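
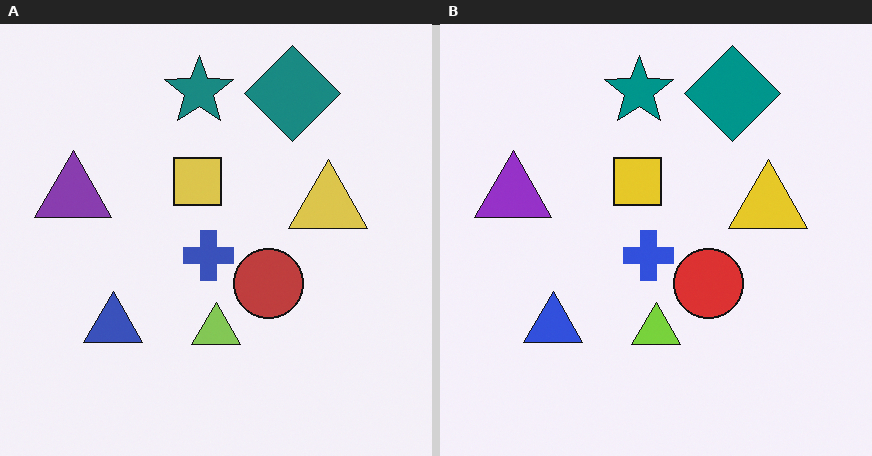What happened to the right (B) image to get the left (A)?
It was slightly desaturated.

All colors are more muted and greyish — a global saturation change.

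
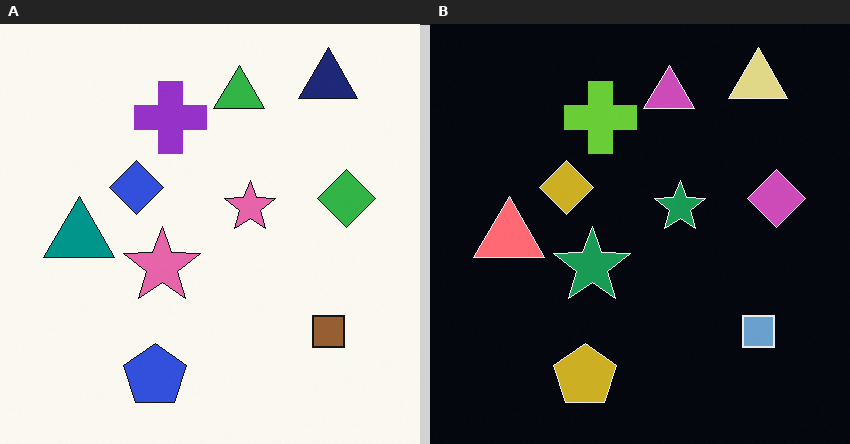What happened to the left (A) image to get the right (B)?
The image was color-inverted (negative).

The light background has become dark and every shape's color is its complement — a photographic negative.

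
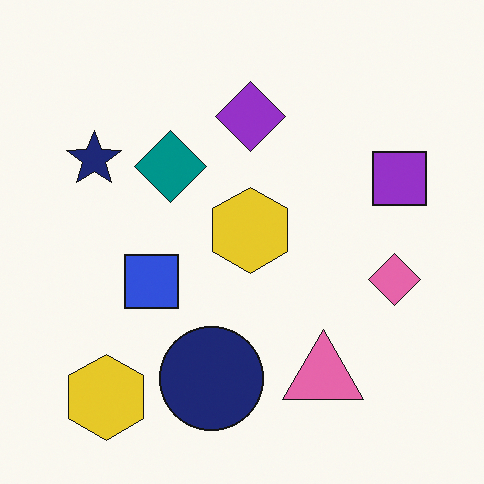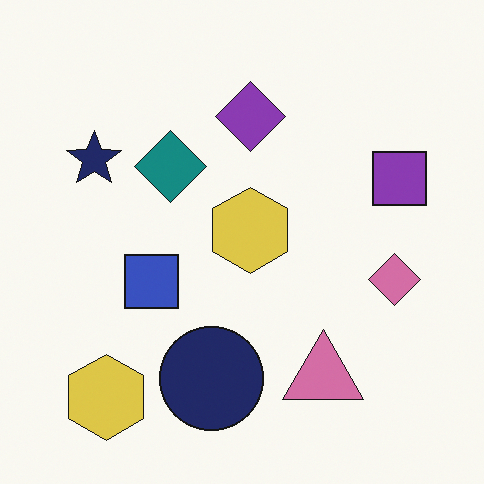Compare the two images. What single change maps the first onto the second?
It was slightly desaturated.

All colors are more muted and greyish — a global saturation change.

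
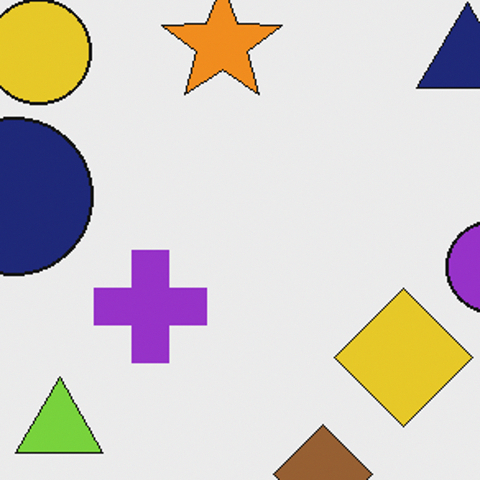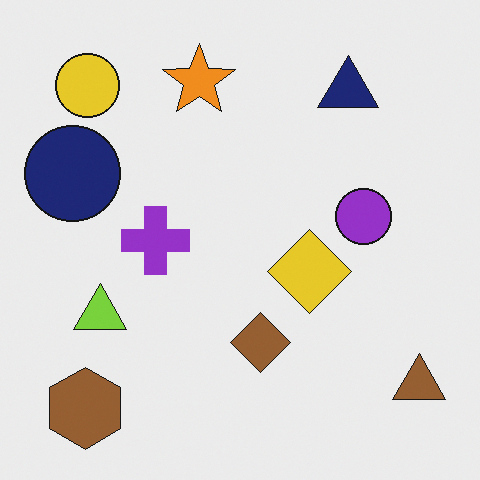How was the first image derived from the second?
Cropped tightly and scaled back up.

The visible shapes are larger and the field of view is narrower; shapes near the original edges may be partly or wholly outside the frame — a crop-and-rescale.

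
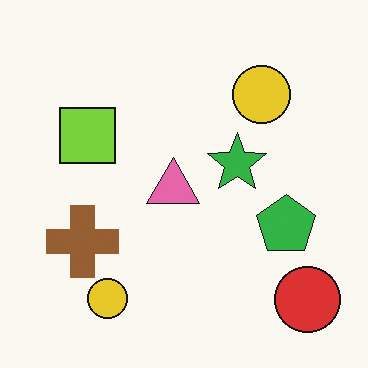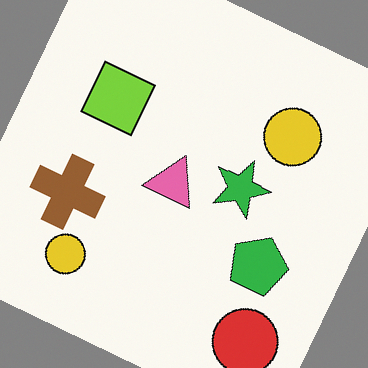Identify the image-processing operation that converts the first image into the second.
This is the original image rotated clockwise by a moderate amount.

Every shape is tilted by the same angle and the image corners show triangular fill wedges — a whole-image rotation by a non-right angle.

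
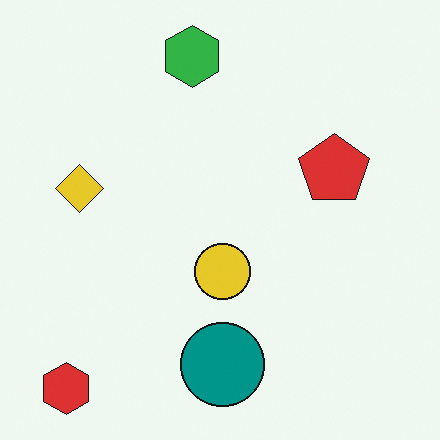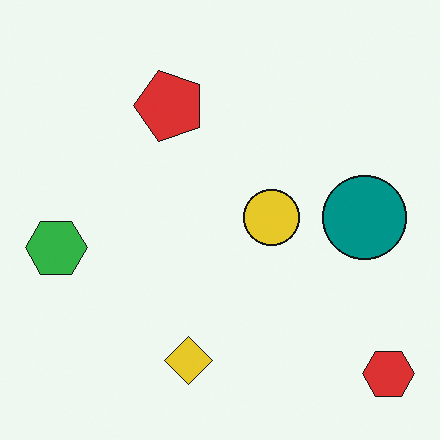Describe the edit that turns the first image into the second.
The image was rotated 90° counter-clockwise.

The red hexagon sits in the bottom-left of the first image and the bottom-right of the second — consistent with a whole-image 90° counter-clockwise rotation.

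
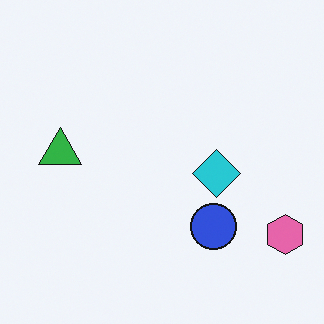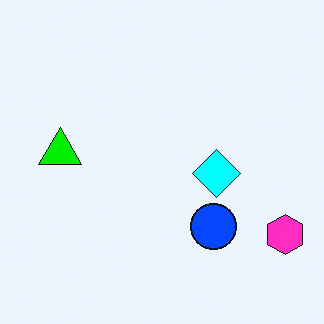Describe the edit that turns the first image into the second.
The transformation is: heavily oversaturated.

All colors are more vivid — a global saturation change.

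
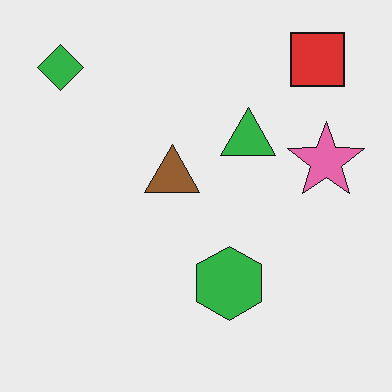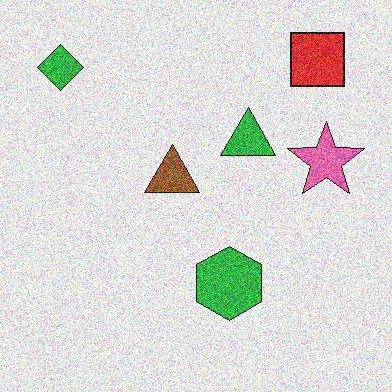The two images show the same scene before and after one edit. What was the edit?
The second image is the first degraded with heavy additive noise.

Random speckle covers the whole image, including the flat background.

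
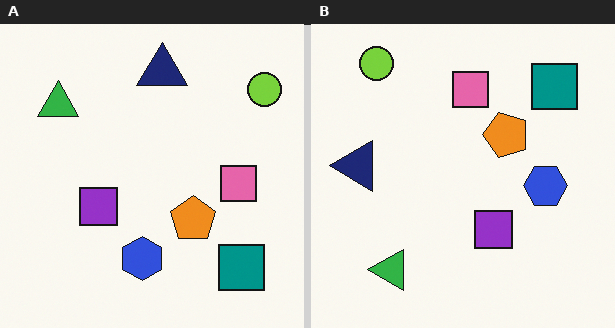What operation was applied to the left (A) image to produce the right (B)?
Rotated 90° counter-clockwise.

The lime circle sits in the top-right of the left (A) image and the top-left of the right (B) — consistent with a whole-image 90° counter-clockwise rotation.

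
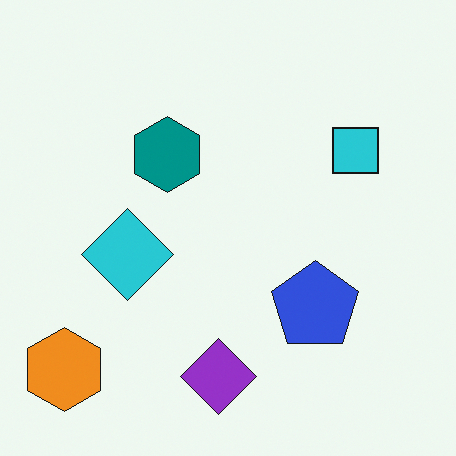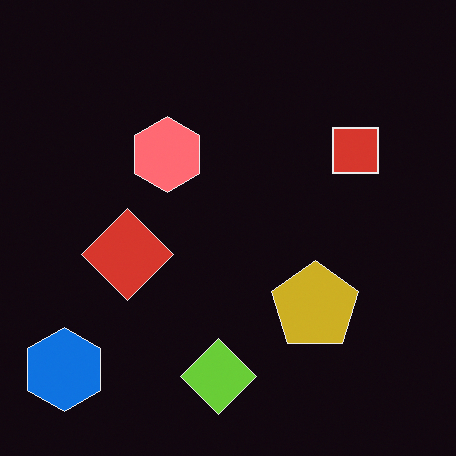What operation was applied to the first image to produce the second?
It was color-inverted (negative).

The light background has become dark and every shape's color is its complement — a photographic negative.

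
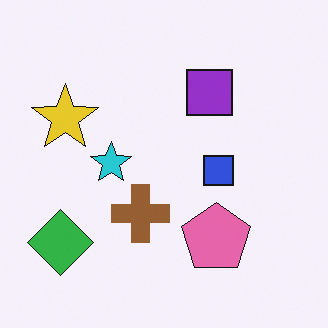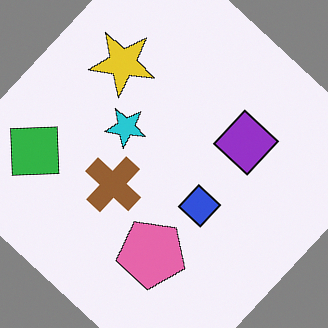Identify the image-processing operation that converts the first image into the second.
The second image is the first rotated clockwise by a large amount — several tens of degrees.

Every shape is tilted by the same angle and the image corners show triangular fill wedges — a whole-image rotation by a non-right angle.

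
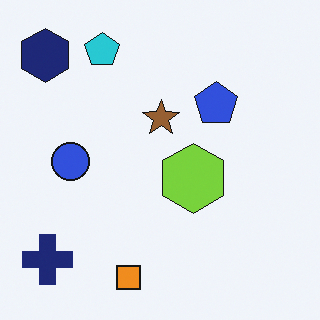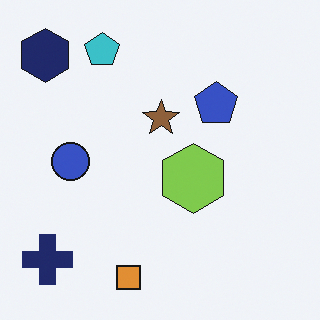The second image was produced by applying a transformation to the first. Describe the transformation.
It was slightly desaturated.

All colors are more muted and greyish — a global saturation change.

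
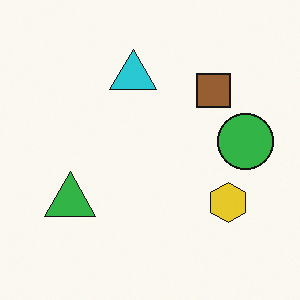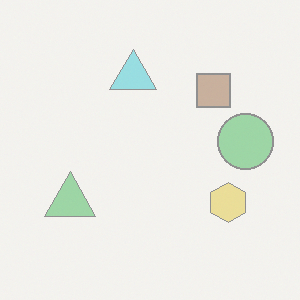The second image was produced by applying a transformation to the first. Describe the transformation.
The second image is the first given much lower contrast.

Tones are pushed toward mid-grey across the whole image — a global contrast change.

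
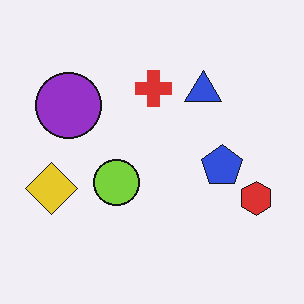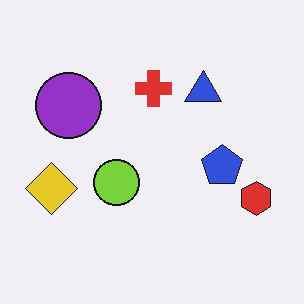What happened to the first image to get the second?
The image was given moderate JPEG compression.

Blocky 8×8 compression artifacts appear around shape edges and the flat background shows ringing — characteristic JPEG degradation.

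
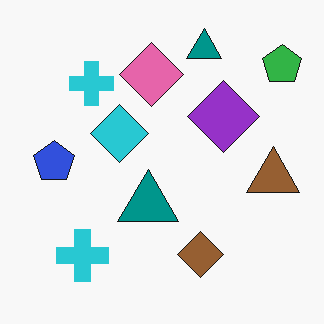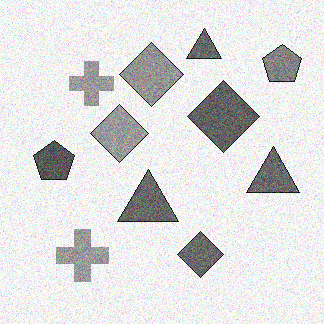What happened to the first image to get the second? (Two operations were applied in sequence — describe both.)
The second image is the first converted to grayscale, then degraded with moderate additive noise.

All color is removed — every shape is now a shade of grey. Random speckle covers the whole image, including the flat background.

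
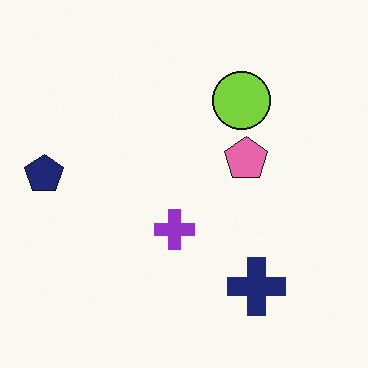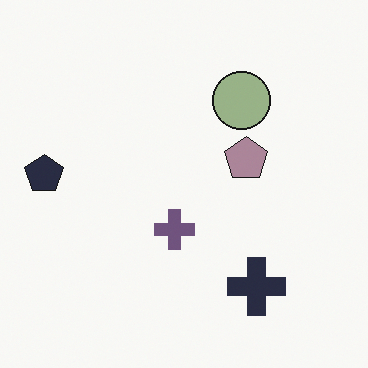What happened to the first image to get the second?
Made much more muted (saturation change).

All colors are more muted and greyish — a global saturation change.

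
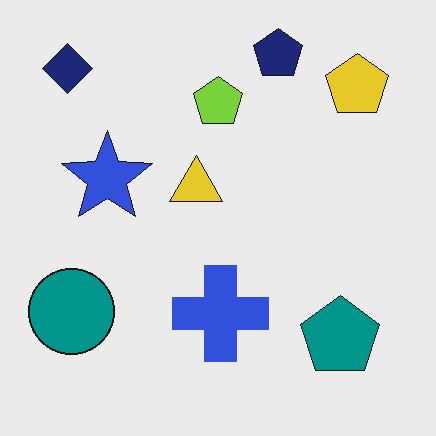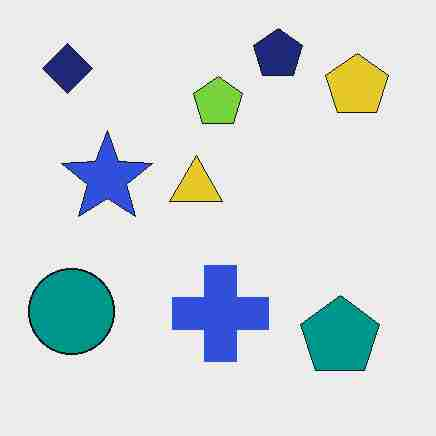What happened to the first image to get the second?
Degraded with heavy JPEG compression.

Blocky 8×8 compression artifacts appear around shape edges and the flat background shows ringing — characteristic JPEG degradation.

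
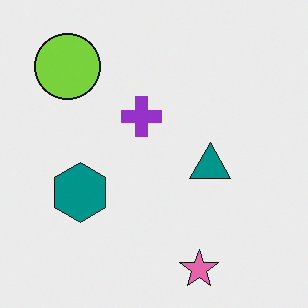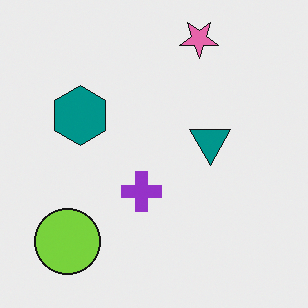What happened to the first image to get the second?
The second image is the first flipped vertically (top ↔ bottom).

The pink star is in the bottom of the first image and the top of the second — shapes on opposite sides of the horizontal midline have swapped in a mirror flip.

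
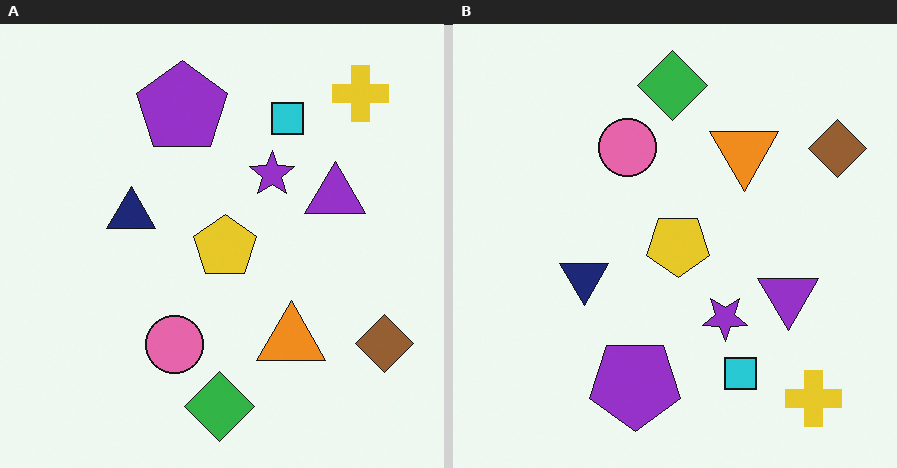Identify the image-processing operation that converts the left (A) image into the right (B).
The right (B) image is the left (A) flipped vertically (top ↔ bottom).

The green diamond is in the bottom of the left (A) image and the top of the right (B) — shapes on opposite sides of the horizontal midline have swapped in a mirror flip.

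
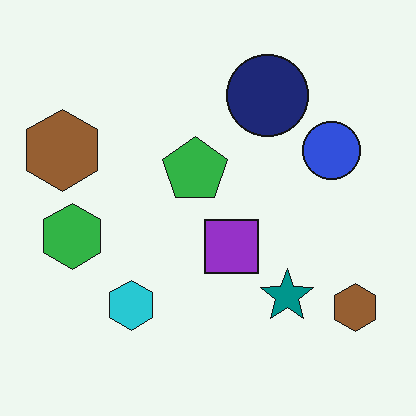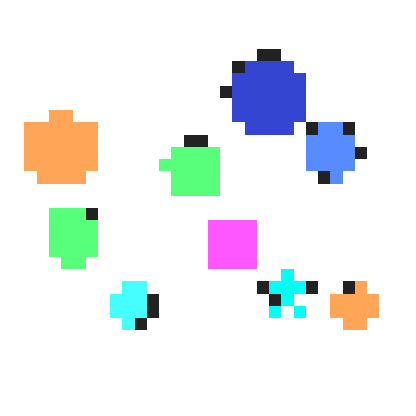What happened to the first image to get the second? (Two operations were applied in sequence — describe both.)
The image was brightened a lot, then heavily pixelated into large blocks.

Every pixel — background and shapes alike — is uniformly brightened. Shapes are reduced to large square blocks; fine edges and outlines are lost — a downscale-then-upscale (mosaic) effect.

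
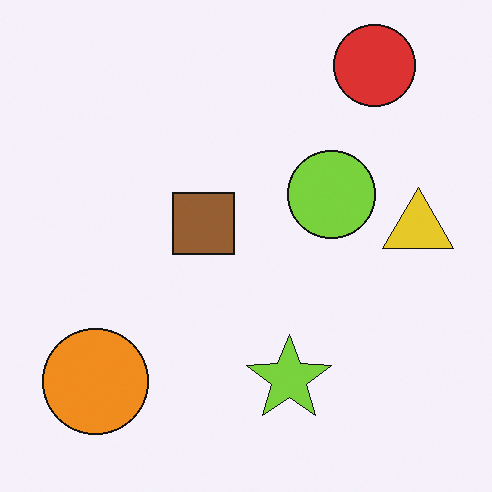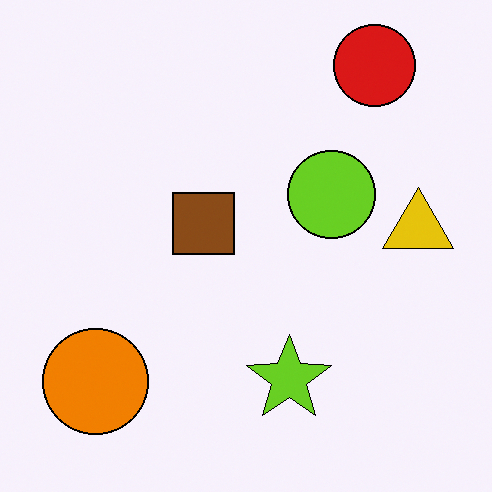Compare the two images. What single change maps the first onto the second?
It was given slightly increased contrast.

Tones are pushed away from mid-grey across the whole image — a global contrast change.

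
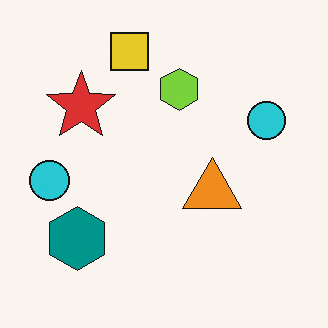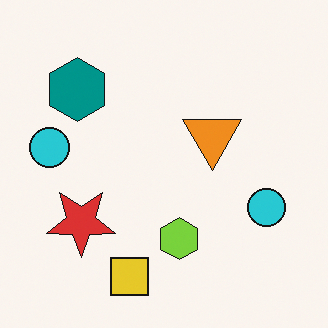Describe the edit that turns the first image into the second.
This is the original image flipped vertically (top ↔ bottom).

The yellow square is in the top of the first image and the bottom of the second — shapes on opposite sides of the horizontal midline have swapped in a mirror flip.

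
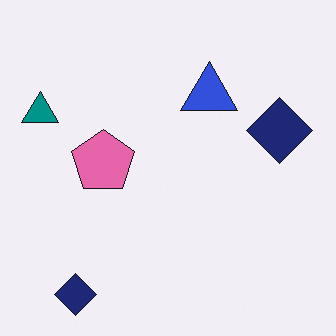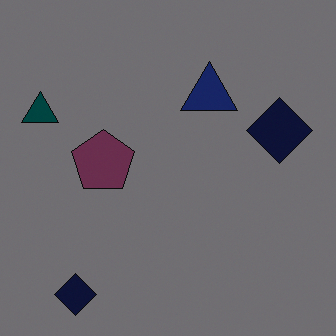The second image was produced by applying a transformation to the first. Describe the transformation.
The image was darkened a lot.

Every pixel — background and shapes alike — is uniformly darkened.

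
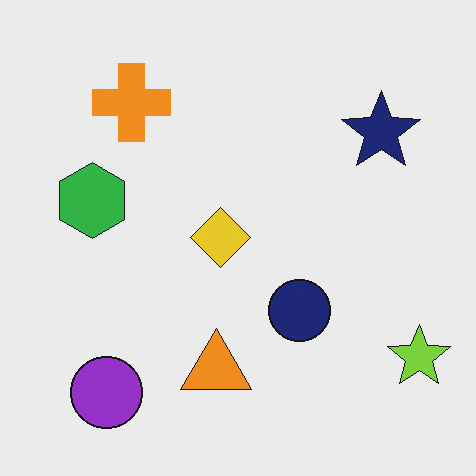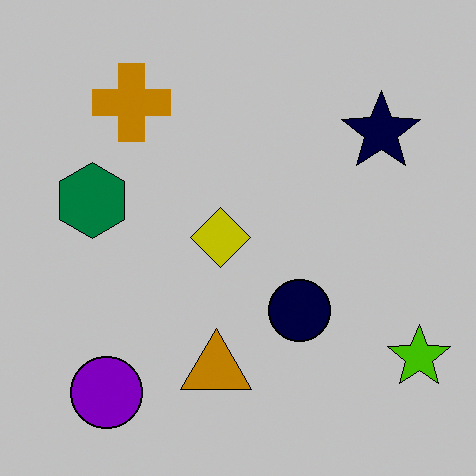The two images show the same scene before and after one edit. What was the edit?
The transformation is: aggressively posterized.

Each flat color has snapped to a coarser quantized level — most visibly, the near-white background has dropped to a flat grey.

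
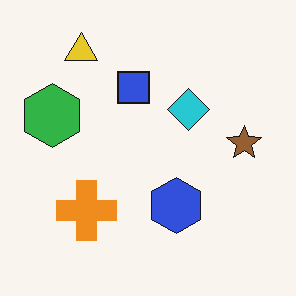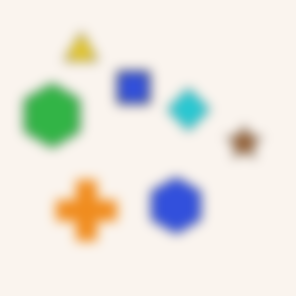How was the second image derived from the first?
The transformation is: strongly gaussian-blurred.

Shape edges and outlines are uniformly softened across the whole image.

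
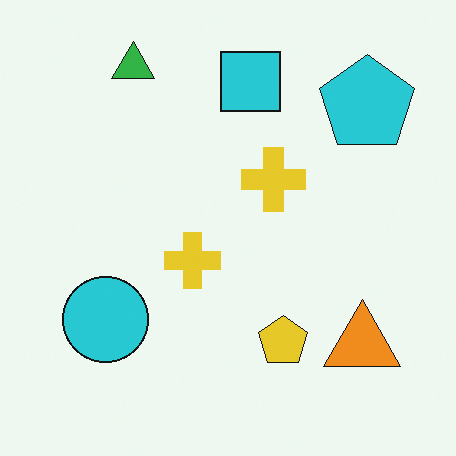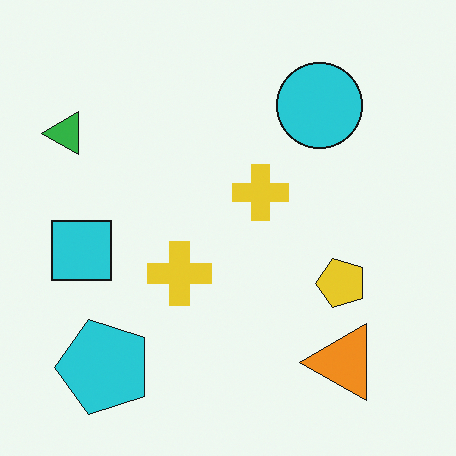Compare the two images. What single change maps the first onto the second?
It was transposed (reflected across the top-left ↔ bottom-right diagonal).

Shapes have swapped their row and column positions — what was in the top-right is now in the bottom-left — a diagonal reflection.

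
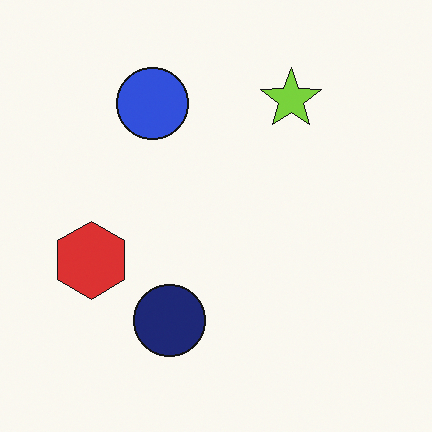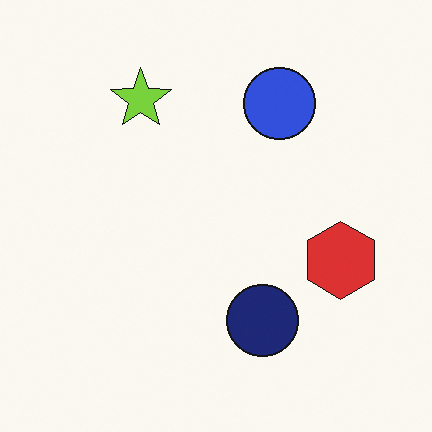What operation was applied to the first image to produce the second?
This is the original image flipped horizontally (left ↔ right).

The red hexagon is in the left of the first image and the right of the second — shapes on opposite sides of the vertical midline have swapped in a mirror flip.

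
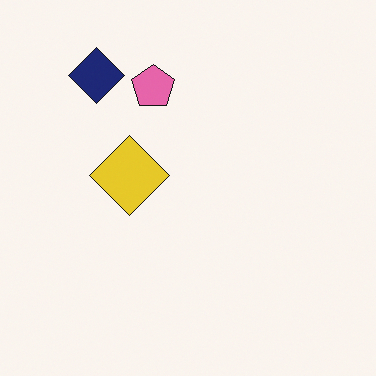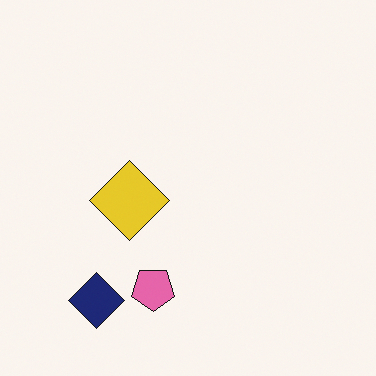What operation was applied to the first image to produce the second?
It was flipped vertically (top ↔ bottom).

The navy diamond is in the top-left of the first image and the bottom-left of the second — shapes on opposite sides of the horizontal midline have swapped in a mirror flip.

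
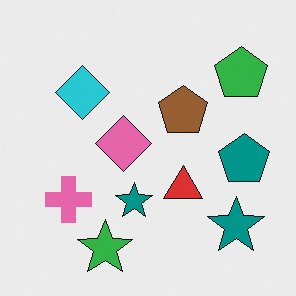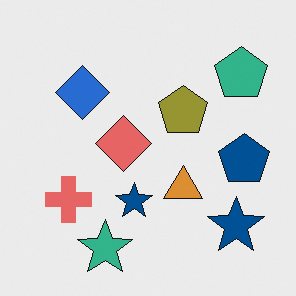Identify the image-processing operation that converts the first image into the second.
The second image is the first hue-shifted by a small amount.

Every shape's color has rotated by the same amount around the hue wheel — a uniform hue shift.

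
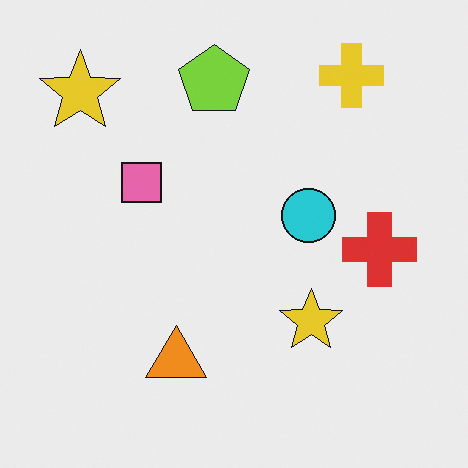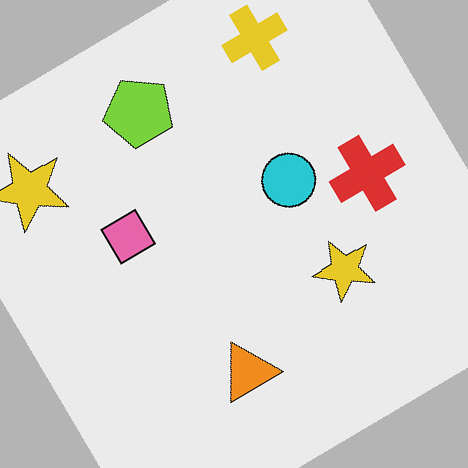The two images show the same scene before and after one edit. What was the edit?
The image was rotated counter-clockwise by a large amount — several tens of degrees.

Every shape is tilted by the same angle and the image corners show triangular fill wedges — a whole-image rotation by a non-right angle.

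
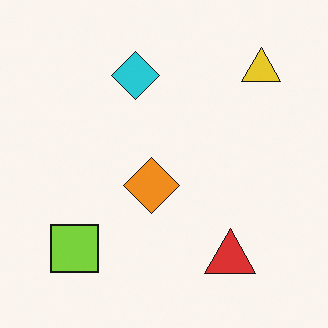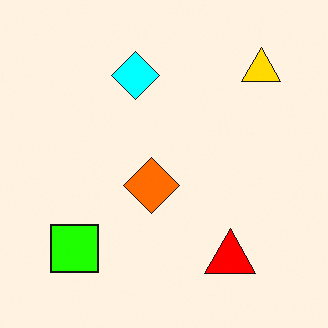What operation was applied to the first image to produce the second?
The second image is the first heavily oversaturated.

All colors are more vivid — a global saturation change.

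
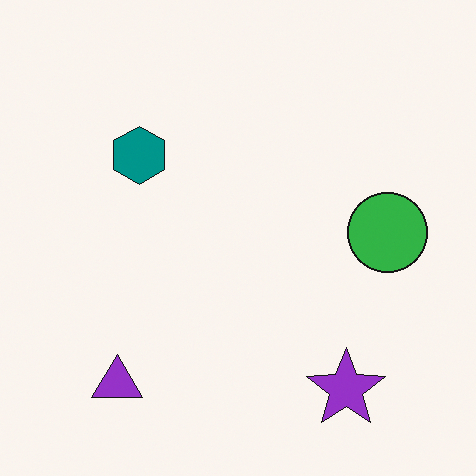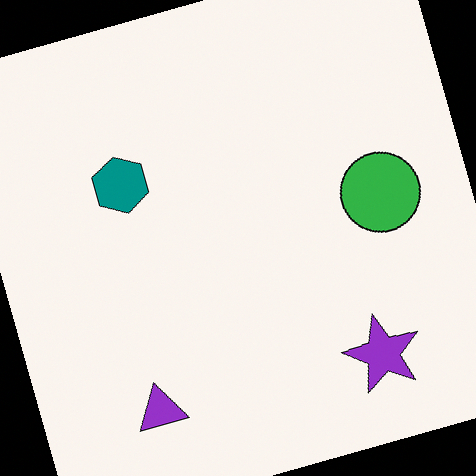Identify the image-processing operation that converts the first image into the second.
The image was rotated counter-clockwise by a clearly visible amount.

Every shape is tilted by the same angle and the image corners show triangular fill wedges — a whole-image rotation by a non-right angle.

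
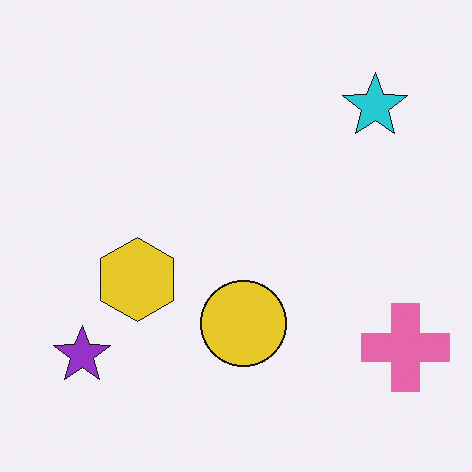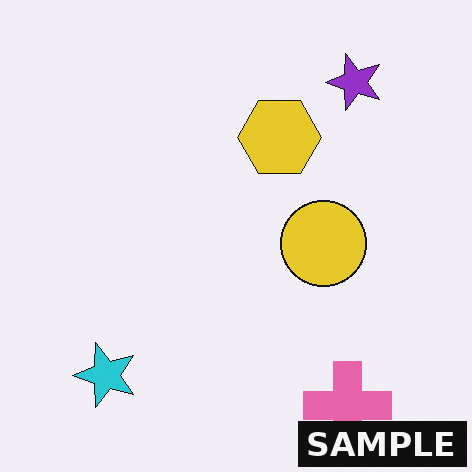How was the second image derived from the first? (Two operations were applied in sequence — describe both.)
Transposed (reflected across the top-left ↔ bottom-right diagonal), then watermarked with the text "SAMPLE" in the lower-right corner.

Shapes have swapped their row and column positions — what was in the top-right is now in the bottom-left — a diagonal reflection. A dark label reading "SAMPLE" appears in the lower-right corner.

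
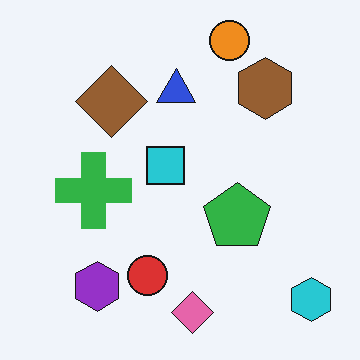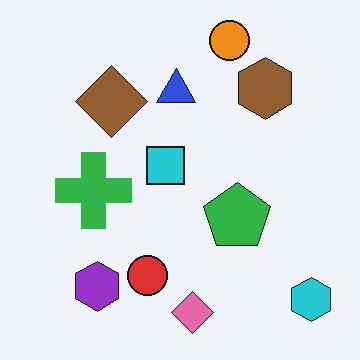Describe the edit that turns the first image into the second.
It was JPEG-compressed with visible artifacts.

Blocky 8×8 compression artifacts appear around shape edges and the flat background shows ringing — characteristic JPEG degradation.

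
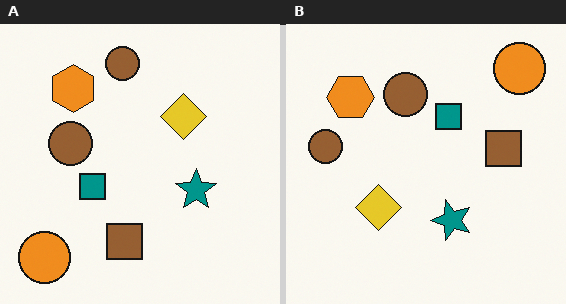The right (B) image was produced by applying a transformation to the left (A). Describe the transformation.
The image was transposed (reflected across the top-left ↔ bottom-right diagonal).

Shapes have swapped their row and column positions — what was in the top-right is now in the bottom-left — a diagonal reflection.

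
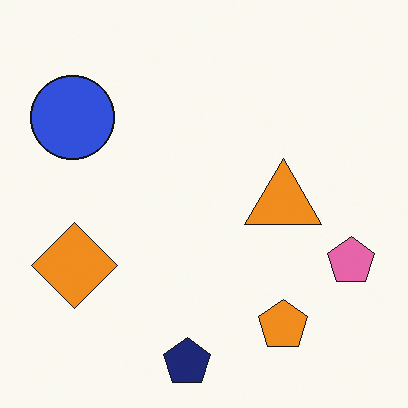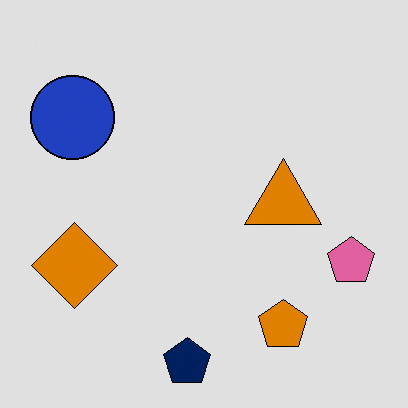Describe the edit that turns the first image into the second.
The image was moderately posterized.

Each flat color has snapped to a coarser quantized level — most visibly, the near-white background has dropped to a flat grey.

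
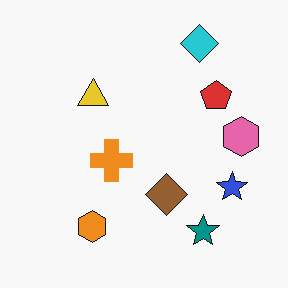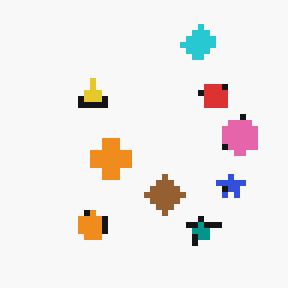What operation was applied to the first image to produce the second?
It was moderately pixelated.

Shapes are reduced to large square blocks; fine edges and outlines are lost — a downscale-then-upscale (mosaic) effect.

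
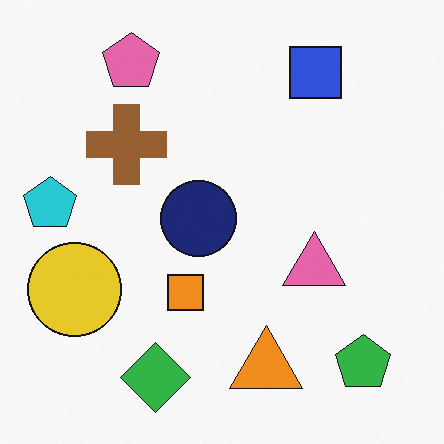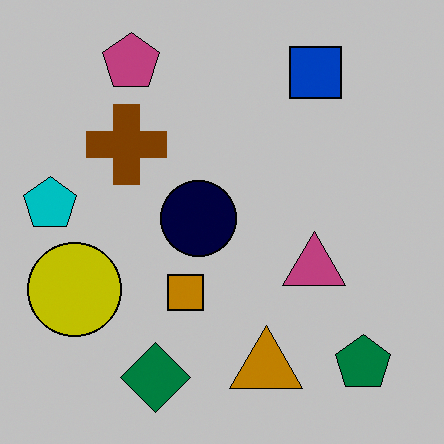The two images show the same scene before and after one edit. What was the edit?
Aggressively posterized.

Each flat color has snapped to a coarser quantized level — most visibly, the near-white background has dropped to a flat grey.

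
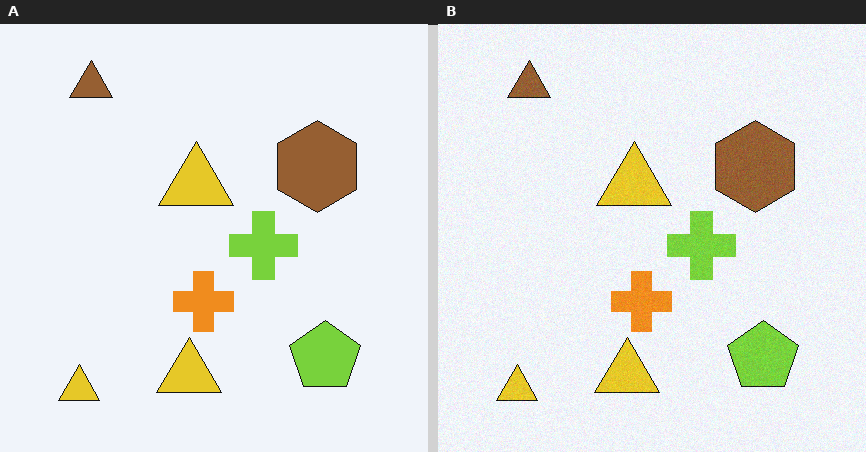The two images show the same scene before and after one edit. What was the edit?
The image was degraded with subtle gaussian noise.

Random speckle covers the whole image, including the flat background.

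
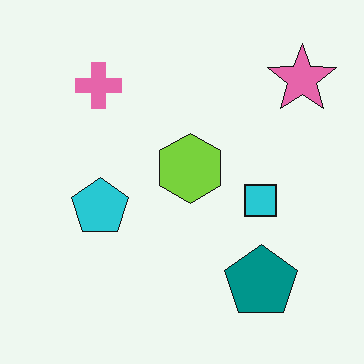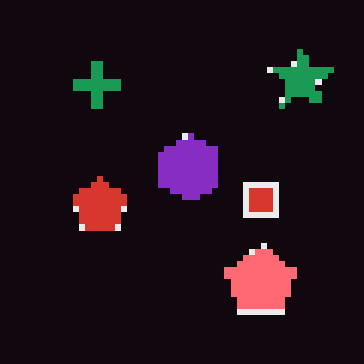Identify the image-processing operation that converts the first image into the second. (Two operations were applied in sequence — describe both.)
The image was color-inverted (negative), then pixelated into visible square blocks.

The light background has become dark and every shape's color is its complement — a photographic negative. Shapes are reduced to large square blocks; fine edges and outlines are lost — a downscale-then-upscale (mosaic) effect.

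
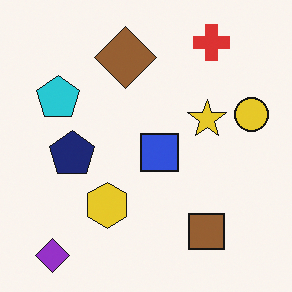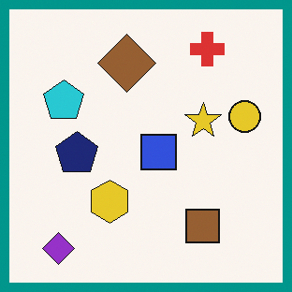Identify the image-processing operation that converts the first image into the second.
The image was framed with a teal border.

A solid teal frame runs around the edge of the second image, with the content slightly shrunk inside it.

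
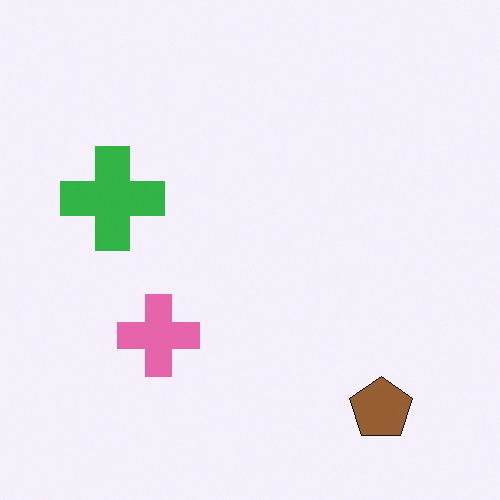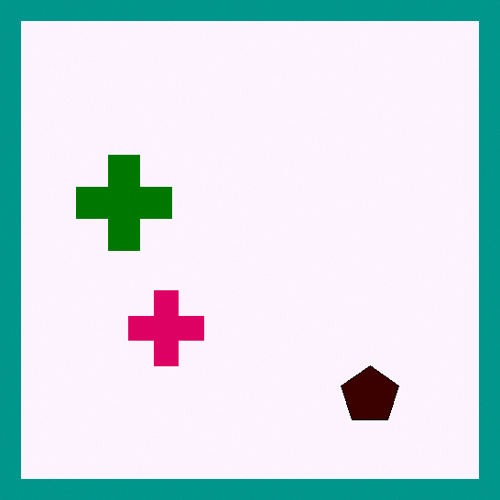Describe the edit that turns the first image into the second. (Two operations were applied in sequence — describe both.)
This is the original image given much higher contrast, then framed with a teal border.

Tones are pushed away from mid-grey across the whole image — a global contrast change. A solid teal frame runs around the edge of the second image, with the content slightly shrunk inside it.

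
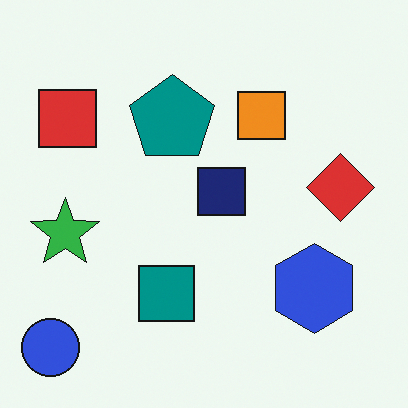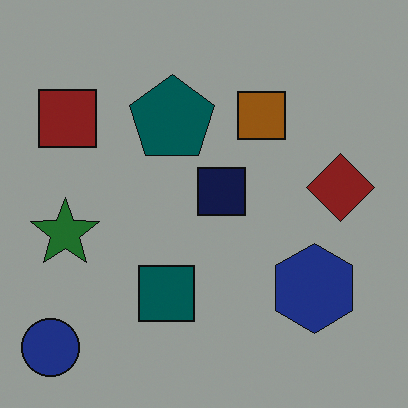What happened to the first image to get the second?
This is the original image substantially darkened.

Every pixel — background and shapes alike — is uniformly darkened.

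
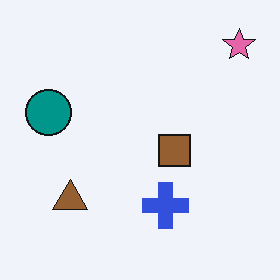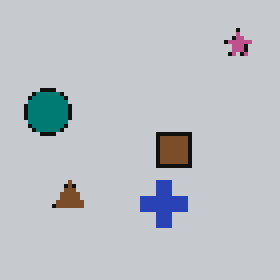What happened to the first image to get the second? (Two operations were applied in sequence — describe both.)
The image was lightly pixelated (a mild mosaic effect), then darkened a little.

Shapes are reduced to large square blocks; fine edges and outlines are lost — a downscale-then-upscale (mosaic) effect. Every pixel — background and shapes alike — is uniformly darkened.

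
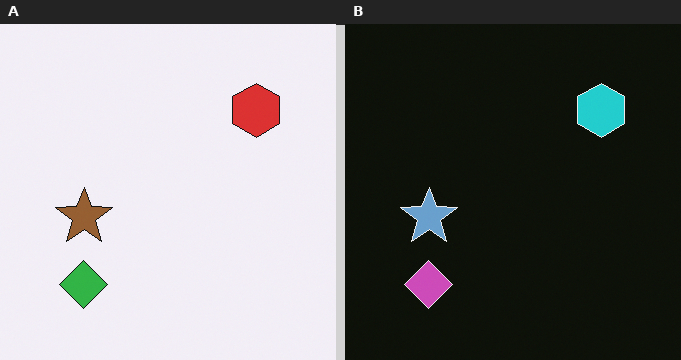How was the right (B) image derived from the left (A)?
The transformation is: color-inverted (negative).

The light background has become dark and every shape's color is its complement — a photographic negative.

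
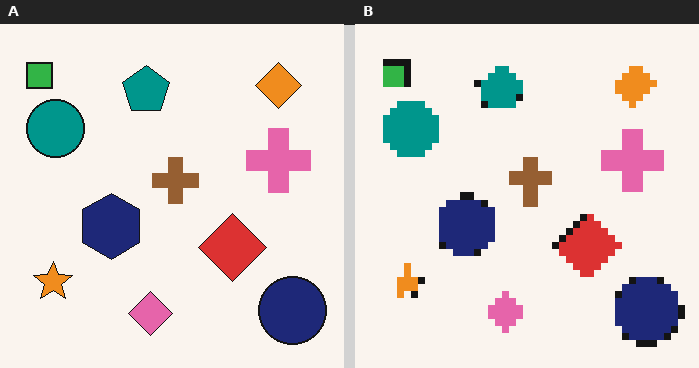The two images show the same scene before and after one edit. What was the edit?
This is the original image moderately pixelated.

Shapes are reduced to large square blocks; fine edges and outlines are lost — a downscale-then-upscale (mosaic) effect.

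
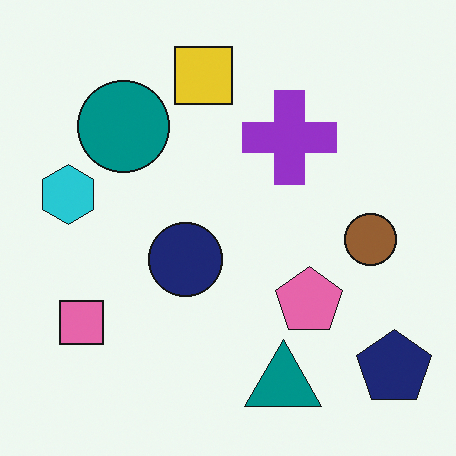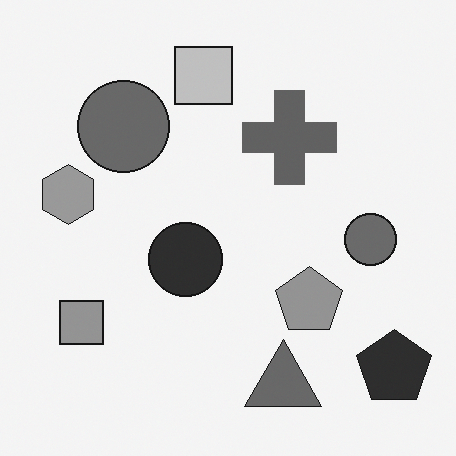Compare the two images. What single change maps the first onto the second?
The image was converted to grayscale.

All color is removed — every shape is now a shade of grey.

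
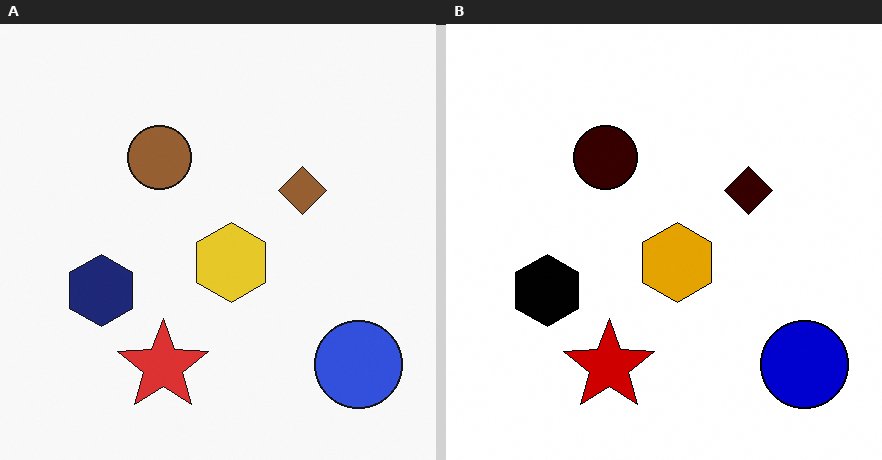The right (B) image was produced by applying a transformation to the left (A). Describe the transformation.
Given much higher contrast.

Tones are pushed away from mid-grey across the whole image — a global contrast change.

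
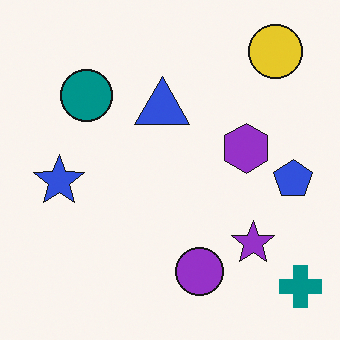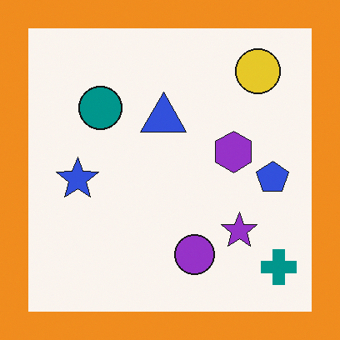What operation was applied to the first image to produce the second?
This is the original image framed with a orange border.

A solid orange frame runs around the edge of the second image, with the content slightly shrunk inside it.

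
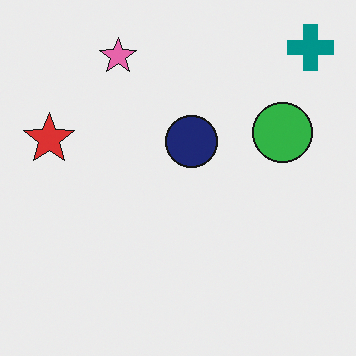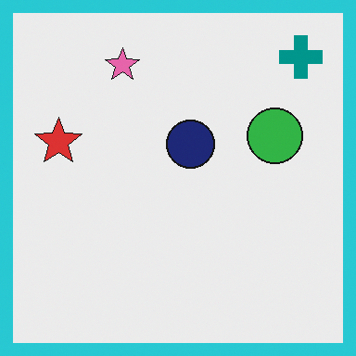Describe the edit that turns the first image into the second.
This is the original image framed with a cyan border.

A solid cyan frame runs around the edge of the second image, with the content slightly shrunk inside it.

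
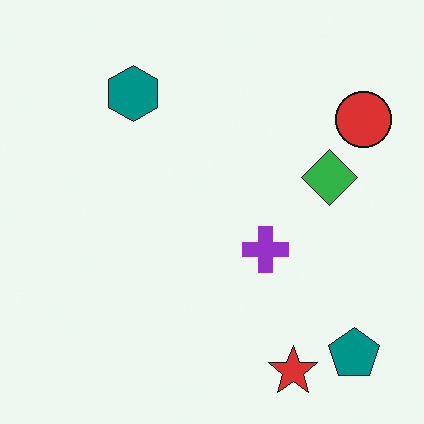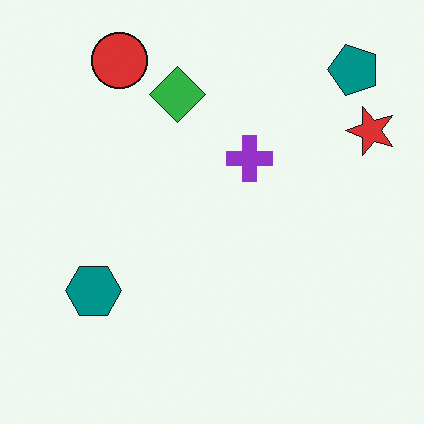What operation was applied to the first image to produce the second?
The second image is the first rotated 90° counter-clockwise.

The teal pentagon sits in the bottom-right of the first image and the top-right of the second — consistent with a whole-image 90° counter-clockwise rotation.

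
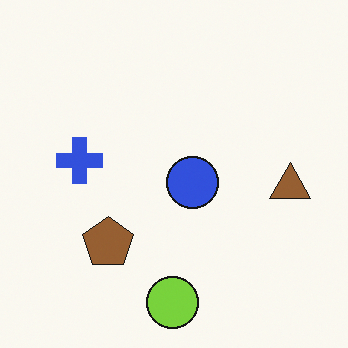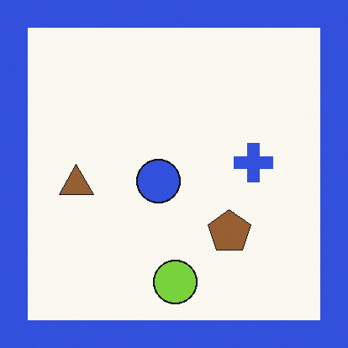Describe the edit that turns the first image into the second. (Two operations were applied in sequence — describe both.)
This is the original image flipped horizontally (left ↔ right), then framed with a blue border.

The brown triangle is in the right of the first image and the left of the second — shapes on opposite sides of the vertical midline have swapped in a mirror flip. A solid blue frame runs around the edge of the second image, with the content slightly shrunk inside it.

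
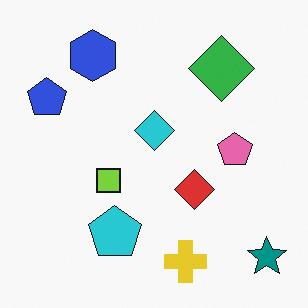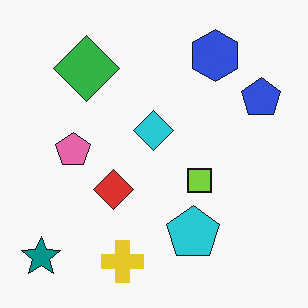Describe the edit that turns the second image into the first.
This is the original image flipped horizontally (left ↔ right).

The teal star is in the bottom-left of the second image and the bottom-right of the first — shapes on opposite sides of the vertical midline have swapped in a mirror flip.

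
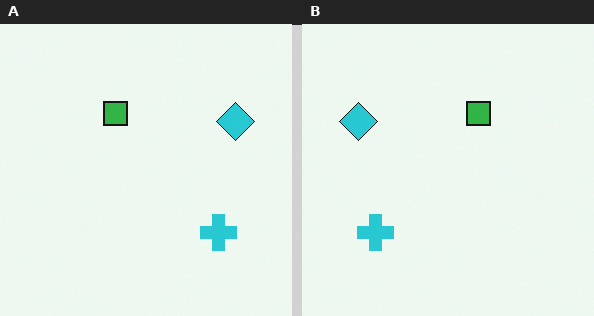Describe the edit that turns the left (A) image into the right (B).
The right (B) image is the left (A) flipped horizontally (left ↔ right).

The cyan diamond is in the top-right of the left (A) image and the top-left of the right (B) — shapes on opposite sides of the vertical midline have swapped in a mirror flip.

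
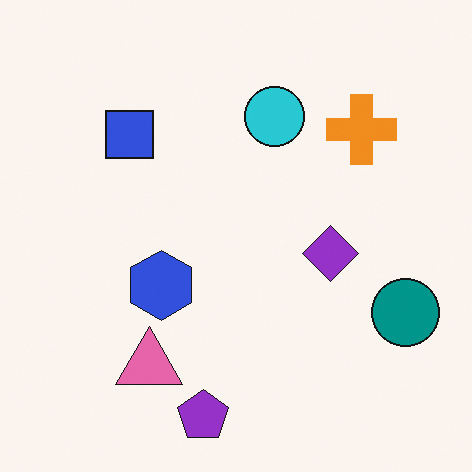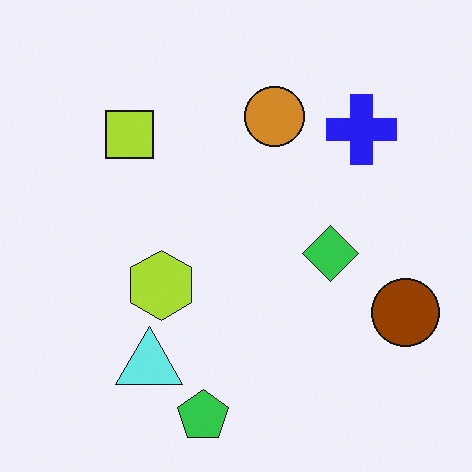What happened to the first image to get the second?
The transformation is: hue-shifted through roughly half the color wheel.

Every shape's color has rotated by the same amount around the hue wheel — a uniform hue shift.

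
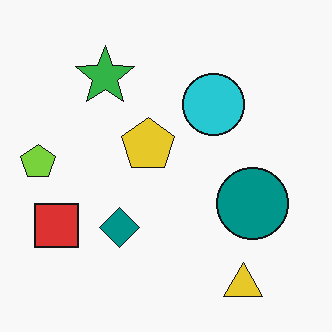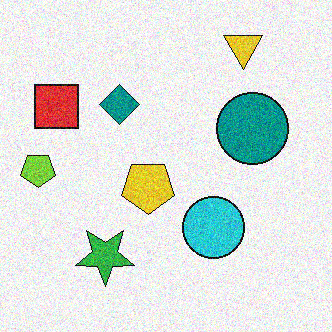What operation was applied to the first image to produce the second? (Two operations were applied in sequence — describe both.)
This is the original image flipped vertically (top ↔ bottom), then degraded with moderate additive noise.

The yellow triangle is in the bottom-right of the first image and the top-right of the second — shapes on opposite sides of the horizontal midline have swapped in a mirror flip. Random speckle covers the whole image, including the flat background.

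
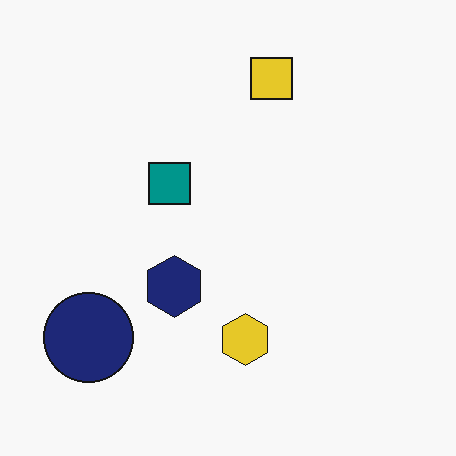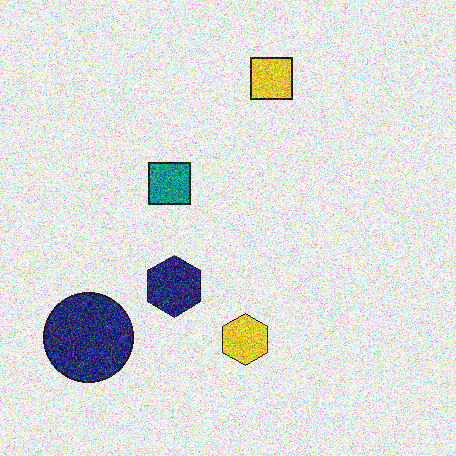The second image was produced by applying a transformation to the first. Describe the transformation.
Degraded with a thick layer of grain.

Random speckle covers the whole image, including the flat background.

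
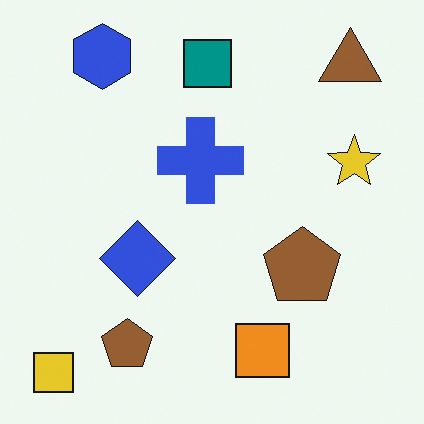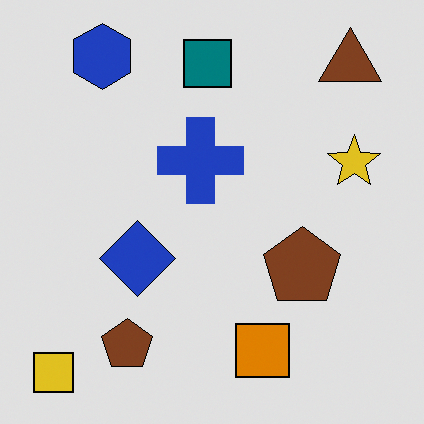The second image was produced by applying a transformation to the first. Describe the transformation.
The second image is the first moderately posterized.

Each flat color has snapped to a coarser quantized level — most visibly, the near-white background has dropped to a flat grey.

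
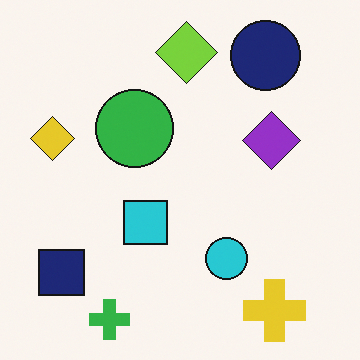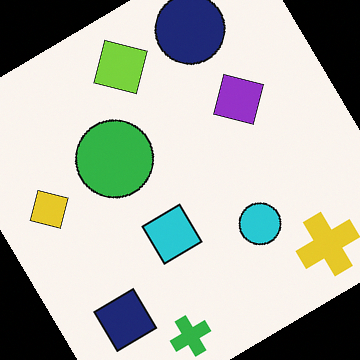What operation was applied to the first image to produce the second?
Rotated counter-clockwise by a large amount — several tens of degrees.

Every shape is tilted by the same angle and the image corners show triangular fill wedges — a whole-image rotation by a non-right angle.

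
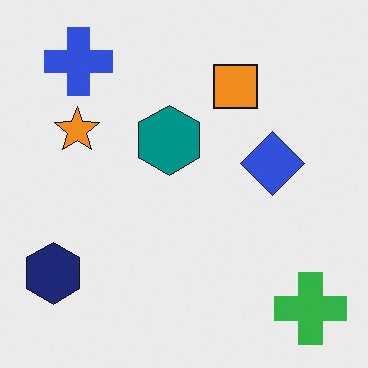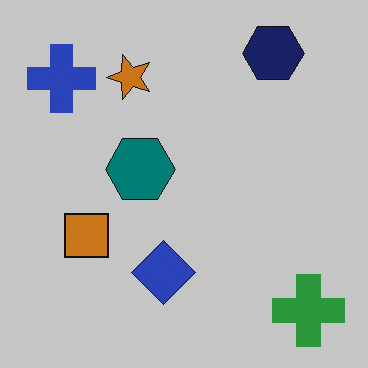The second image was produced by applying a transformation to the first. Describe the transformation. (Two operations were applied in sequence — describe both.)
This is the original image transposed (reflected across the top-left ↔ bottom-right diagonal), then darkened a little.

Shapes have swapped their row and column positions — what was in the top-right is now in the bottom-left — a diagonal reflection. Every pixel — background and shapes alike — is uniformly darkened.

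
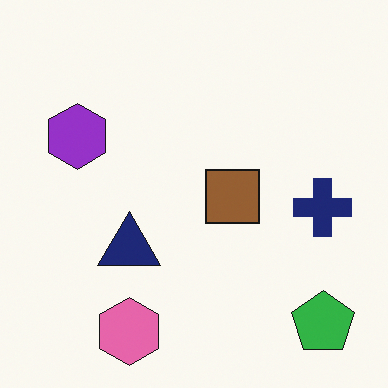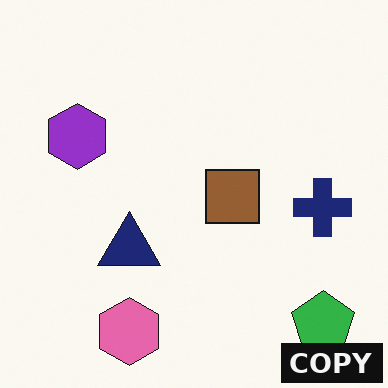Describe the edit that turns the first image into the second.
The image was watermarked with the text "COPY" in the lower-right corner.

A dark label reading "COPY" appears in the lower-right corner.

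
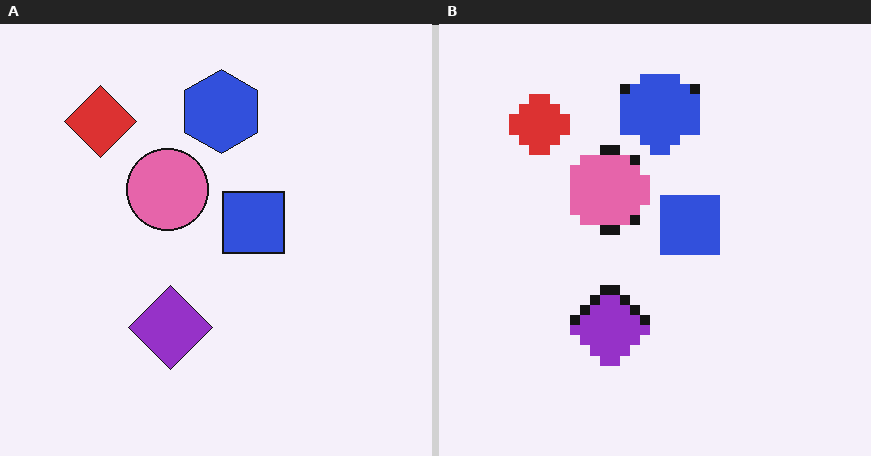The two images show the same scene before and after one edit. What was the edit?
The image was heavily pixelated into large blocks.

Shapes are reduced to large square blocks; fine edges and outlines are lost — a downscale-then-upscale (mosaic) effect.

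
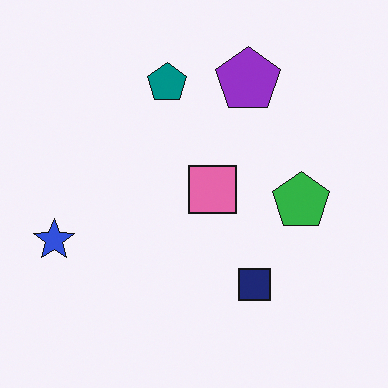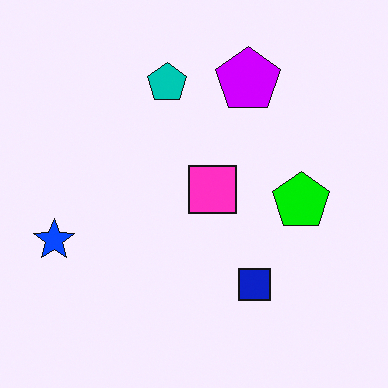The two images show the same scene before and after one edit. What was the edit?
Heavily oversaturated.

All colors are more vivid — a global saturation change.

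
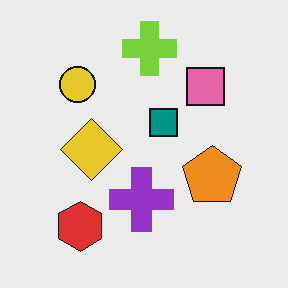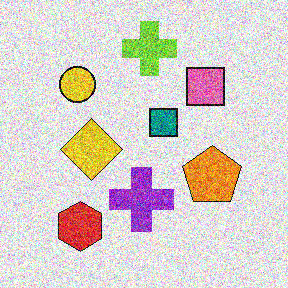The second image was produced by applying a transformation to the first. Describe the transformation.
Degraded with heavy additive noise.

Random speckle covers the whole image, including the flat background.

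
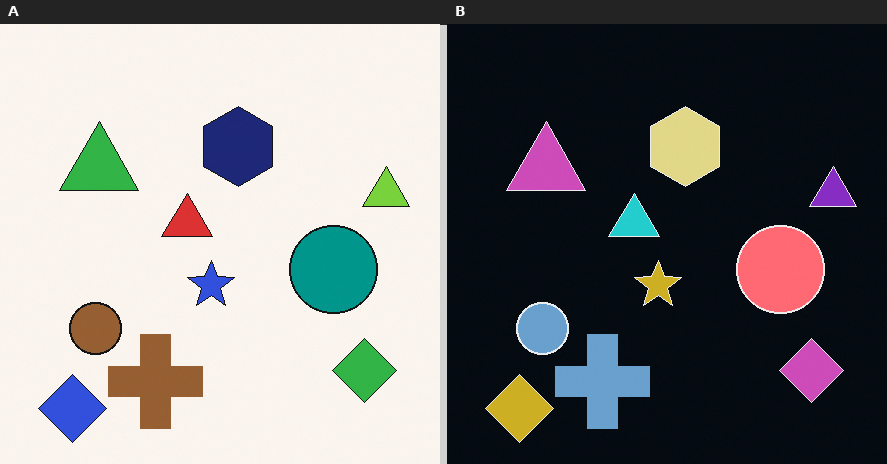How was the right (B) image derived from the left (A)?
Color-inverted (negative).

The light background has become dark and every shape's color is its complement — a photographic negative.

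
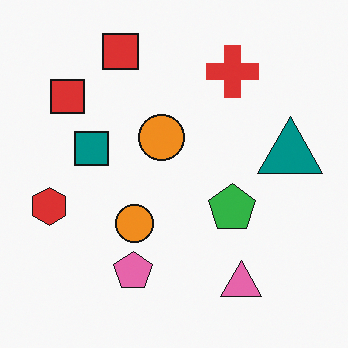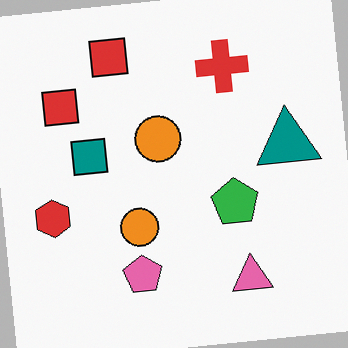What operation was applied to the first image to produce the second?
The second image is the first rotated counter-clockwise by a slight angle.

Every shape is tilted by the same angle and the image corners show triangular fill wedges — a whole-image rotation by a non-right angle.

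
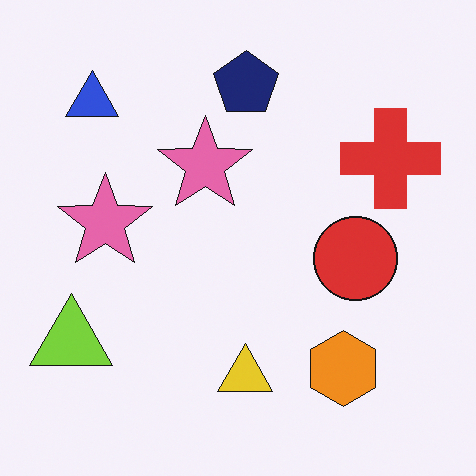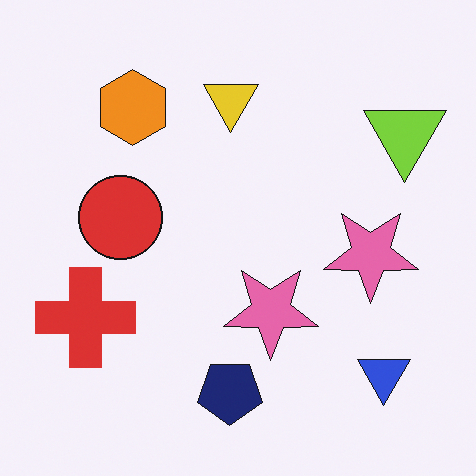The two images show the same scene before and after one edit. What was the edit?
It was rotated 180°.

The blue triangle sits in the top-left of the first image and the bottom-right of the second — consistent with a whole-image 180° rotation.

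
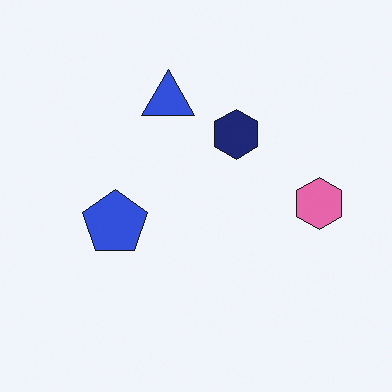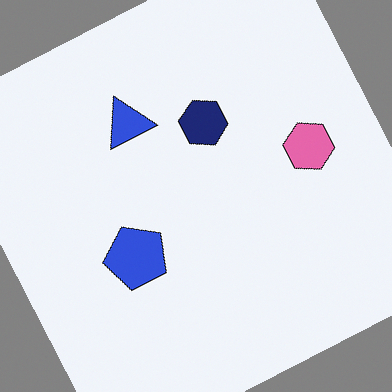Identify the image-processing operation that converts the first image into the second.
It was rotated counter-clockwise by a moderate amount.

Every shape is tilted by the same angle and the image corners show triangular fill wedges — a whole-image rotation by a non-right angle.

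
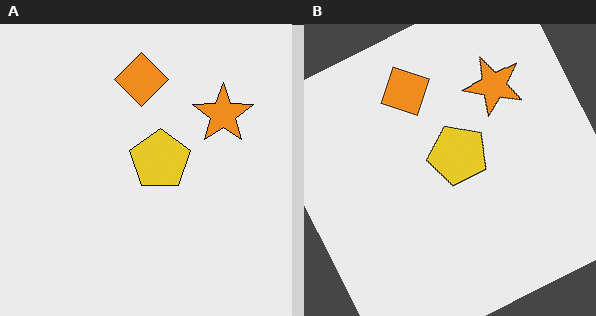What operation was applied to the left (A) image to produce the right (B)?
This is the original image rotated counter-clockwise by a moderate amount.

Every shape is tilted by the same angle and the image corners show triangular fill wedges — a whole-image rotation by a non-right angle.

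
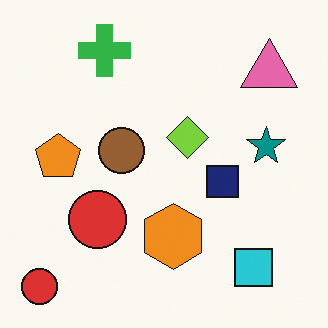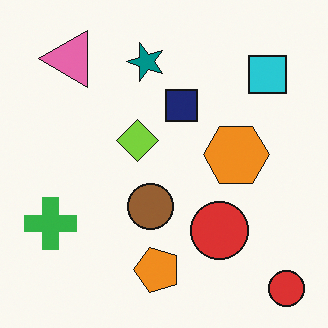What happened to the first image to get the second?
The image was rotated 90° counter-clockwise.

The pink triangle sits in the top-right of the first image and the top-left of the second — consistent with a whole-image 90° counter-clockwise rotation.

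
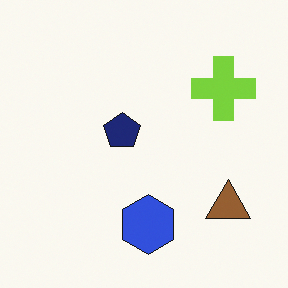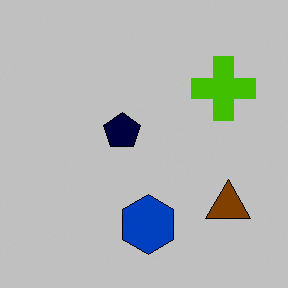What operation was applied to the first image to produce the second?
The transformation is: heavily posterized to just a handful of flat colors.

Each flat color has snapped to a coarser quantized level — most visibly, the near-white background has dropped to a flat grey.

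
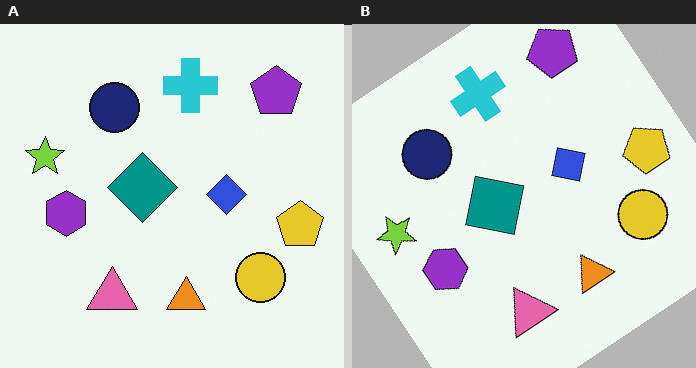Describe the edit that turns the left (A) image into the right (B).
The transformation is: rotated counter-clockwise by a large amount — several tens of degrees.

Every shape is tilted by the same angle and the image corners show triangular fill wedges — a whole-image rotation by a non-right angle.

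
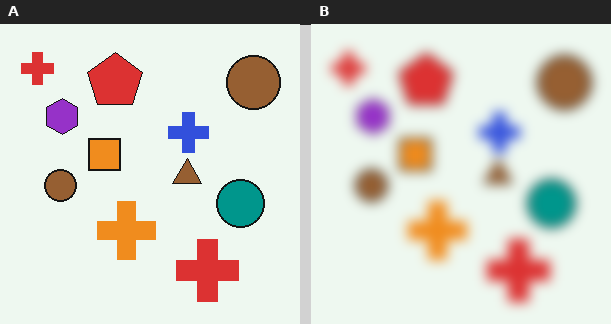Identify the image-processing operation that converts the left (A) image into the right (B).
The right (B) image is the left (A) heavily blurred.

Shape edges and outlines are uniformly softened across the whole image.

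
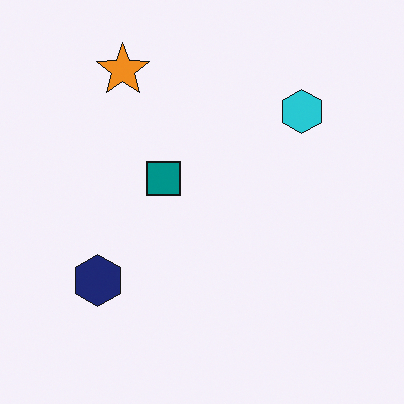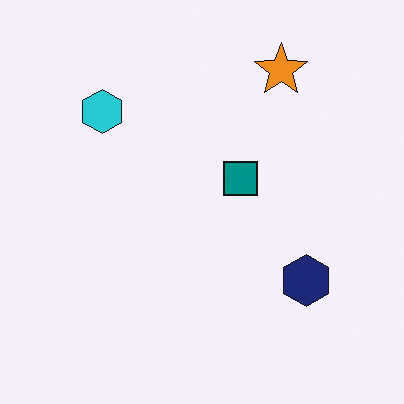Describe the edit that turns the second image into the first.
The image was flipped horizontally (left ↔ right).

The navy hexagon is in the bottom-right of the second image and the bottom-left of the first — shapes on opposite sides of the vertical midline have swapped in a mirror flip.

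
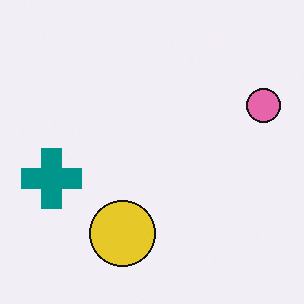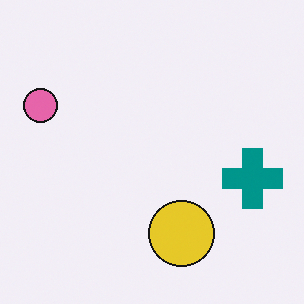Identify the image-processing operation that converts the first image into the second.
The transformation is: flipped horizontally (left ↔ right).

The pink circle is in the right of the first image and the left of the second — shapes on opposite sides of the vertical midline have swapped in a mirror flip.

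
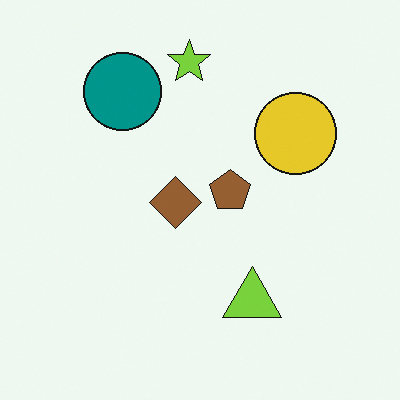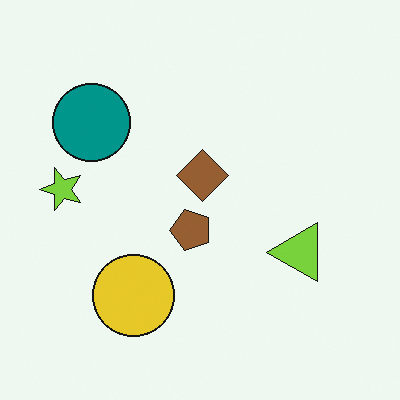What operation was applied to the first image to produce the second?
This is the original image transposed (reflected across the top-left ↔ bottom-right diagonal).

Shapes have swapped their row and column positions — what was in the top-right is now in the bottom-left — a diagonal reflection.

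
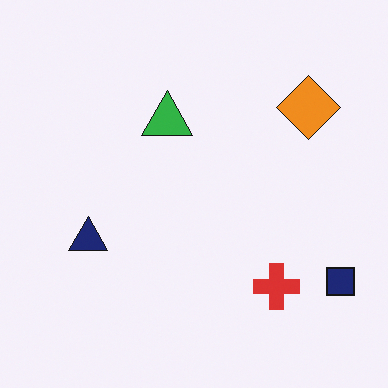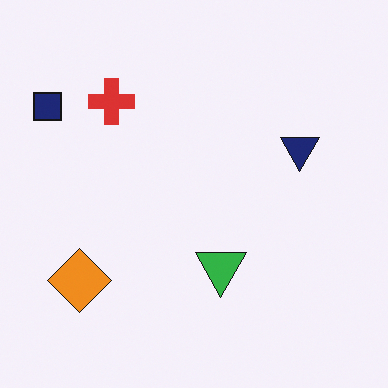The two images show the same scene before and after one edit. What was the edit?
This is the original image rotated 180°.

The navy square sits in the bottom-right of the first image and the top-left of the second — consistent with a whole-image 180° rotation.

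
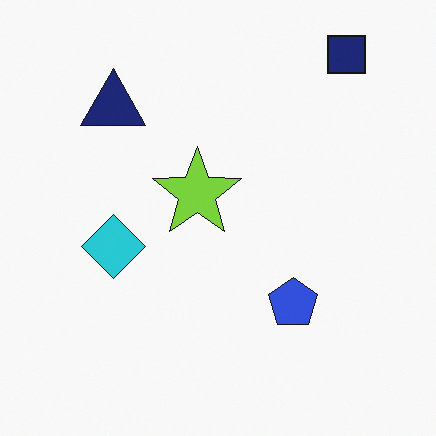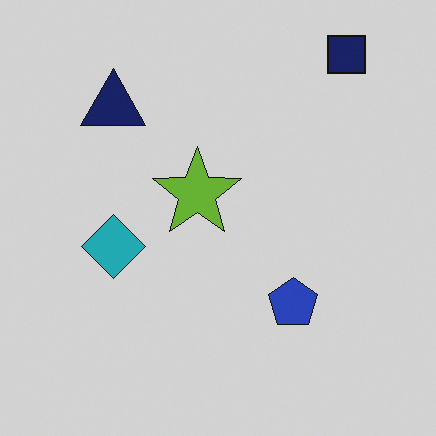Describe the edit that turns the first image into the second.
The second image is the first slightly darkened.

Every pixel — background and shapes alike — is uniformly darkened.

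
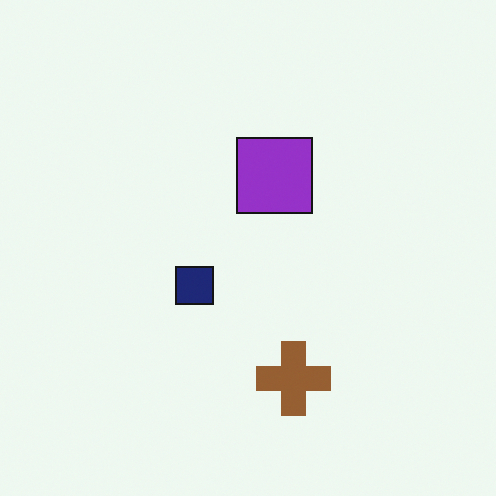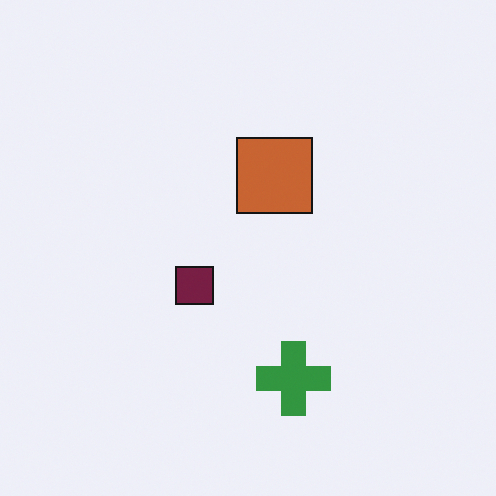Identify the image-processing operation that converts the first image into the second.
The second image is the first hue-shifted through roughly a third of the color wheel.

Every shape's color has rotated by the same amount around the hue wheel — a uniform hue shift.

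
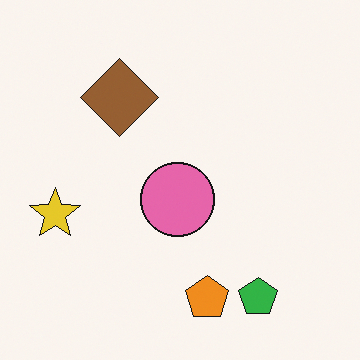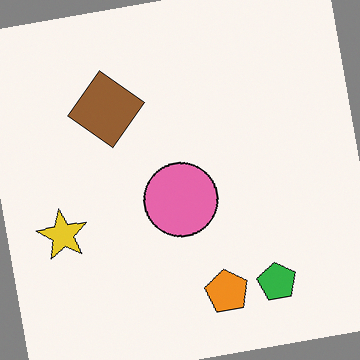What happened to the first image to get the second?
The second image is the first rotated counter-clockwise by a small amount.

Every shape is tilted by the same angle and the image corners show triangular fill wedges — a whole-image rotation by a non-right angle.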